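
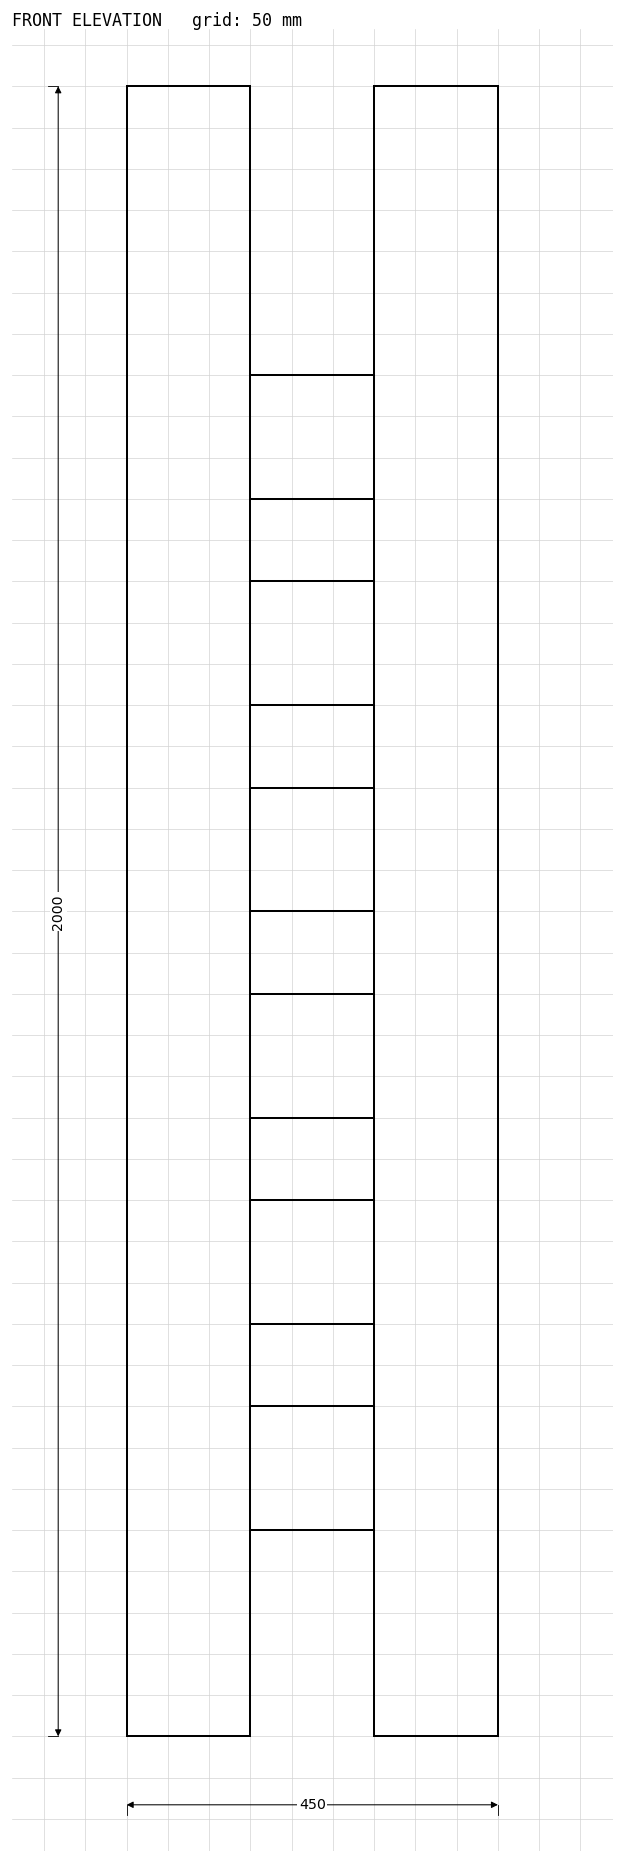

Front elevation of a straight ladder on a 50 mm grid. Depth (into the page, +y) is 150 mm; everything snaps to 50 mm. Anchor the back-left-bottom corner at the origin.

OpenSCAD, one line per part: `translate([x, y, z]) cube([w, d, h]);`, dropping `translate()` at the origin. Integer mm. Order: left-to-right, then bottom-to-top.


cube([150, 150, 2000]);
translate([150, 0, 250]) cube([150, 150, 150]);
translate([150, 0, 500]) cube([150, 150, 150]);
translate([150, 0, 750]) cube([150, 150, 150]);
translate([150, 0, 1000]) cube([150, 150, 150]);
translate([150, 0, 1250]) cube([150, 150, 150]);
translate([150, 0, 1500]) cube([150, 150, 150]);
translate([300, 0, 0]) cube([150, 150, 2000]);


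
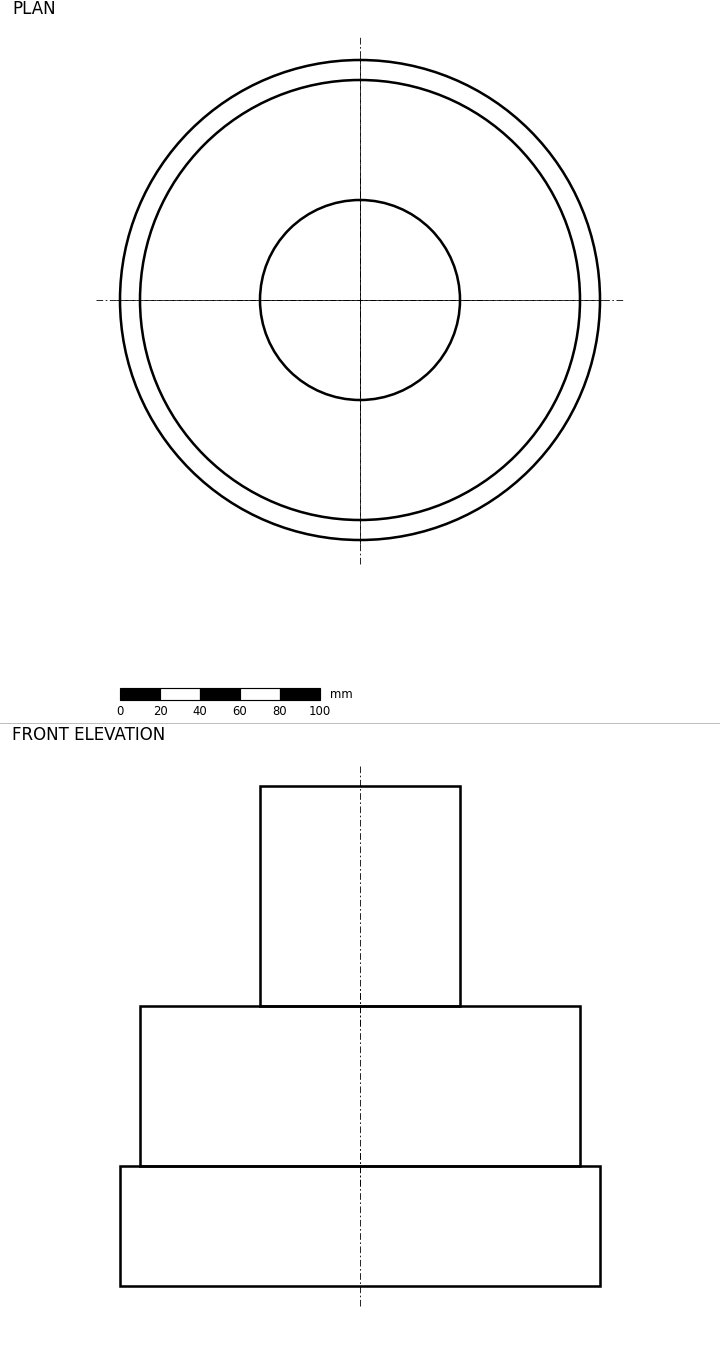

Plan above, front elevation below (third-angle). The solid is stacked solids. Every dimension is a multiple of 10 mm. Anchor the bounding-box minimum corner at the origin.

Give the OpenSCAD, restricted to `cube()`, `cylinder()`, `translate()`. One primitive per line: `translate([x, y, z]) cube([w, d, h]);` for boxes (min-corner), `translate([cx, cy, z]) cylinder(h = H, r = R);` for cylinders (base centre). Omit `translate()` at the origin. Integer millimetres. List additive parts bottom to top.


translate([120, 120, 0]) cylinder(h = 60, r = 120);
translate([120, 120, 60]) cylinder(h = 80, r = 110);
translate([120, 120, 140]) cylinder(h = 110, r = 50);


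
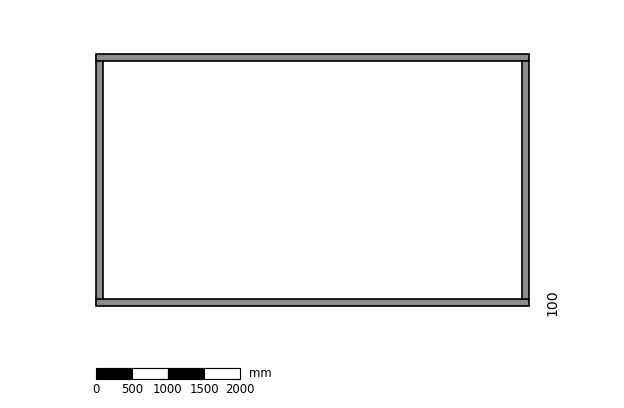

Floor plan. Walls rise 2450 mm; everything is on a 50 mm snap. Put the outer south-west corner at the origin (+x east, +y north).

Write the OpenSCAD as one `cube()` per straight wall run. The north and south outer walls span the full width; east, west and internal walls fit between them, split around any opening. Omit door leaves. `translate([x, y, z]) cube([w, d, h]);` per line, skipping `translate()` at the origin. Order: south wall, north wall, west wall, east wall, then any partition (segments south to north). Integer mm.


cube([6000, 100, 2450]);
translate([0, 3400, 0]) cube([6000, 100, 2450]);
translate([0, 100, 0]) cube([100, 3300, 2450]);
translate([5900, 100, 0]) cube([100, 3300, 2450]);


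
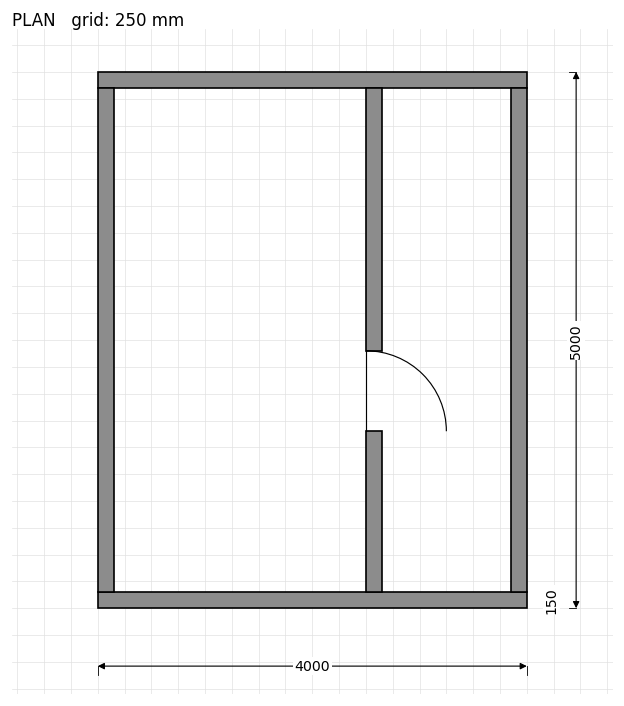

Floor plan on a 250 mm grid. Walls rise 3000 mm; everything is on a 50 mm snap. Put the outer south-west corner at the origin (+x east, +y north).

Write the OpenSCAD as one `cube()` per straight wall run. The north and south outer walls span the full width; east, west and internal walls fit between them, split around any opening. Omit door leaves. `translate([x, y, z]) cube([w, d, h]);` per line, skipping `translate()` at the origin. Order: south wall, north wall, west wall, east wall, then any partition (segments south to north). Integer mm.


cube([4000, 150, 3000]);
translate([0, 4850, 0]) cube([4000, 150, 3000]);
translate([0, 150, 0]) cube([150, 4700, 3000]);
translate([3850, 150, 0]) cube([150, 4700, 3000]);
translate([2500, 150, 0]) cube([150, 1500, 3000]);
translate([2500, 2400, 0]) cube([150, 2450, 3000]);


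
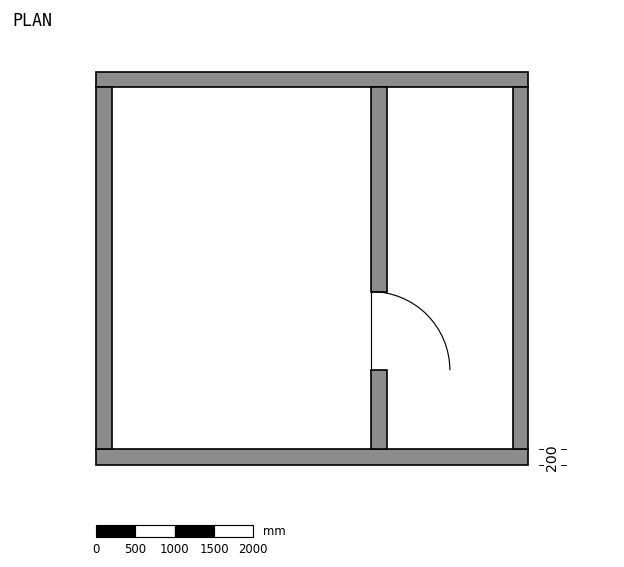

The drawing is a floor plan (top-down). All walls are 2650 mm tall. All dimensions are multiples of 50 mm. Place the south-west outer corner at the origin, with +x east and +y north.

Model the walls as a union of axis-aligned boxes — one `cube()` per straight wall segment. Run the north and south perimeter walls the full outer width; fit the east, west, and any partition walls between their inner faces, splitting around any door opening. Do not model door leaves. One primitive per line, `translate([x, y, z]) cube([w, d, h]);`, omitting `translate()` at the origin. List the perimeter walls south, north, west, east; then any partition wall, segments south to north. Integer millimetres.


cube([5500, 200, 2650]);
translate([0, 4800, 0]) cube([5500, 200, 2650]);
translate([0, 200, 0]) cube([200, 4600, 2650]);
translate([5300, 200, 0]) cube([200, 4600, 2650]);
translate([3500, 200, 0]) cube([200, 1000, 2650]);
translate([3500, 2200, 0]) cube([200, 2600, 2650]);


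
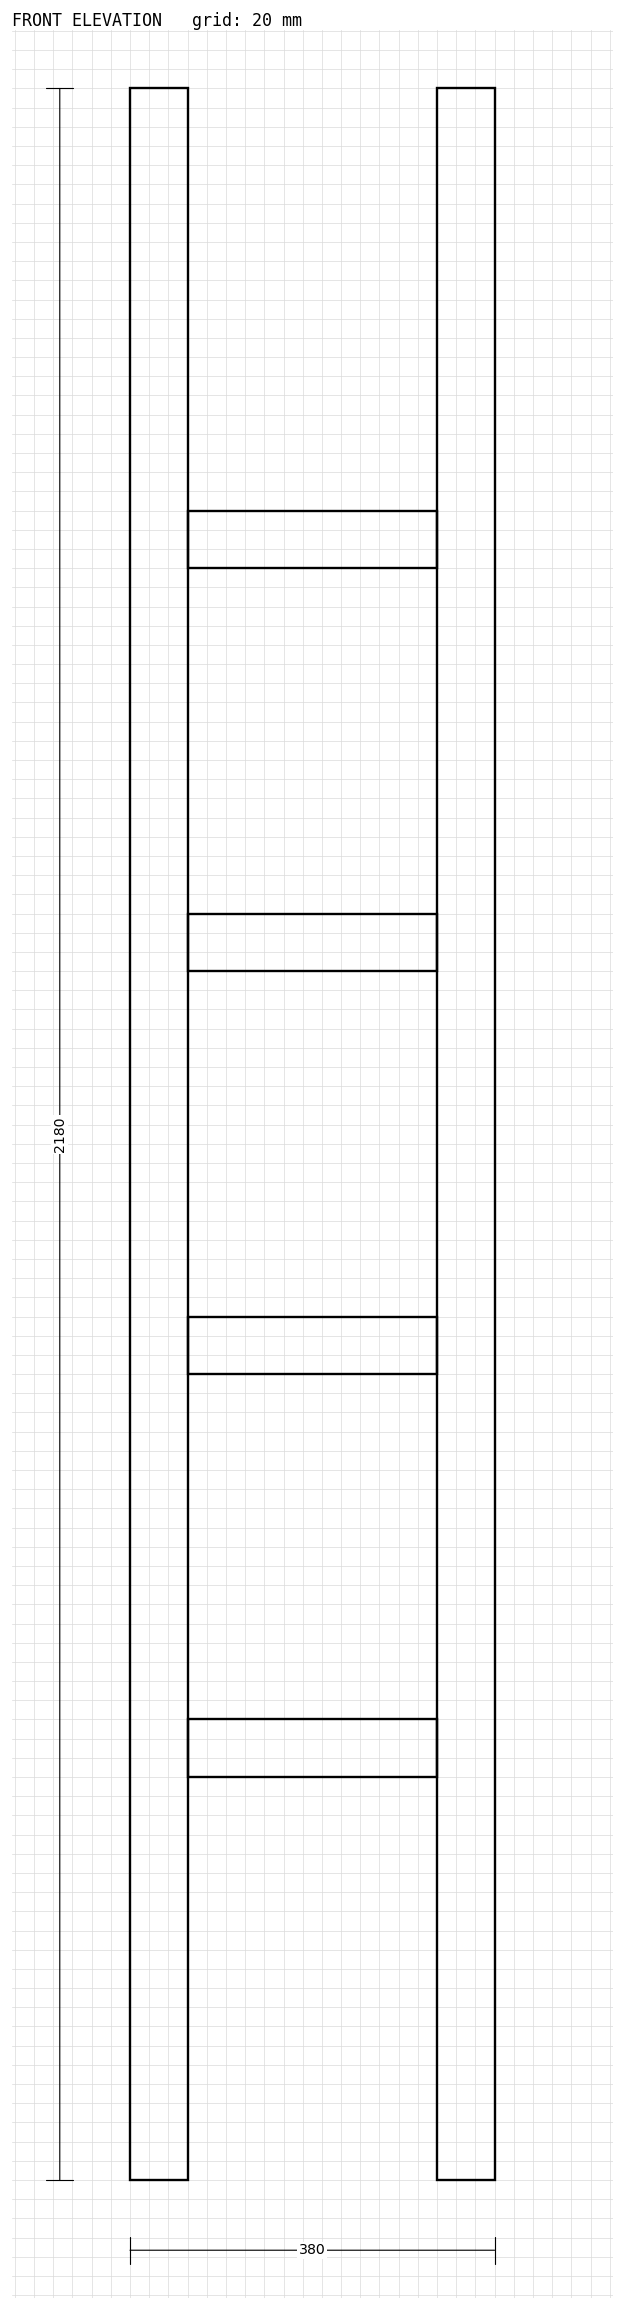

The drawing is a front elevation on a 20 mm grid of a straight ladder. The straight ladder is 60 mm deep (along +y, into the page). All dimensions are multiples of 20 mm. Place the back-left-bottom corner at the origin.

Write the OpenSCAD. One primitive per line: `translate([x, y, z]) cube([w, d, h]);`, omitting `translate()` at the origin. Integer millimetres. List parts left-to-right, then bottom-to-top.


cube([60, 60, 2180]);
translate([60, 0, 420]) cube([260, 60, 60]);
translate([60, 0, 840]) cube([260, 60, 60]);
translate([60, 0, 1260]) cube([260, 60, 60]);
translate([60, 0, 1680]) cube([260, 60, 60]);
translate([320, 0, 0]) cube([60, 60, 2180]);


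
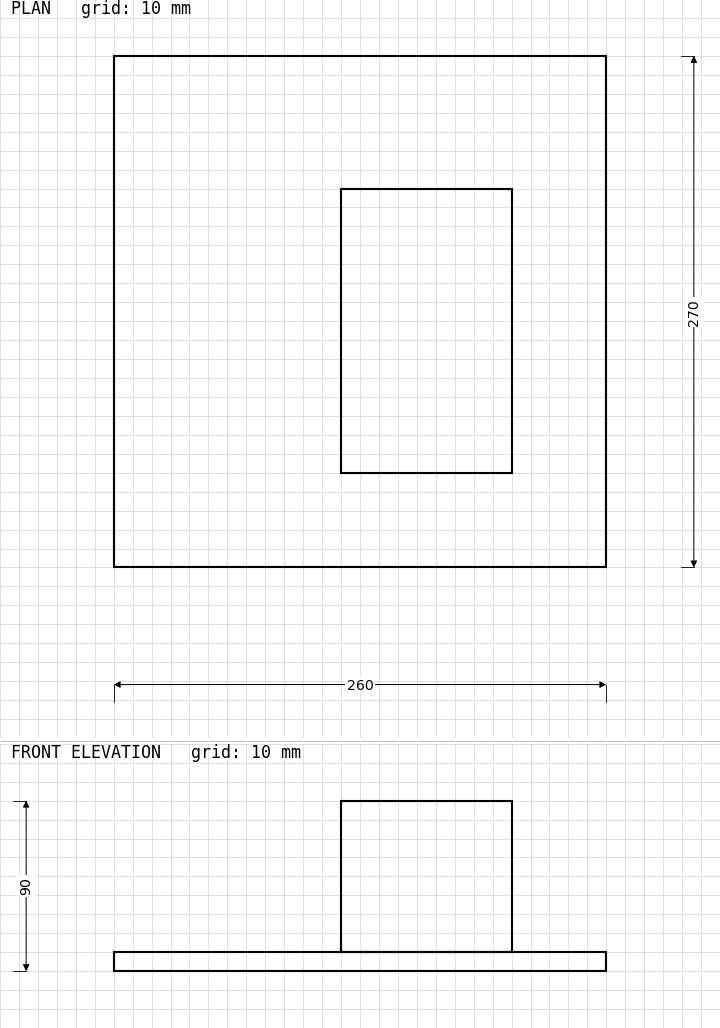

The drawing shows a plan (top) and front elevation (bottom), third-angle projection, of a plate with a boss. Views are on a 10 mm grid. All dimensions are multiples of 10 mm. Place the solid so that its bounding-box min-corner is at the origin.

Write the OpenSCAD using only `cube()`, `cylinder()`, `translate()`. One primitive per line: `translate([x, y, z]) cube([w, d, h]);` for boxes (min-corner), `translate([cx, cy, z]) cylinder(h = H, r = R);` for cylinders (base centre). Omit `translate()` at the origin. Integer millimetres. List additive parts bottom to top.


cube([260, 270, 10]);
translate([120, 50, 10]) cube([90, 150, 80]);


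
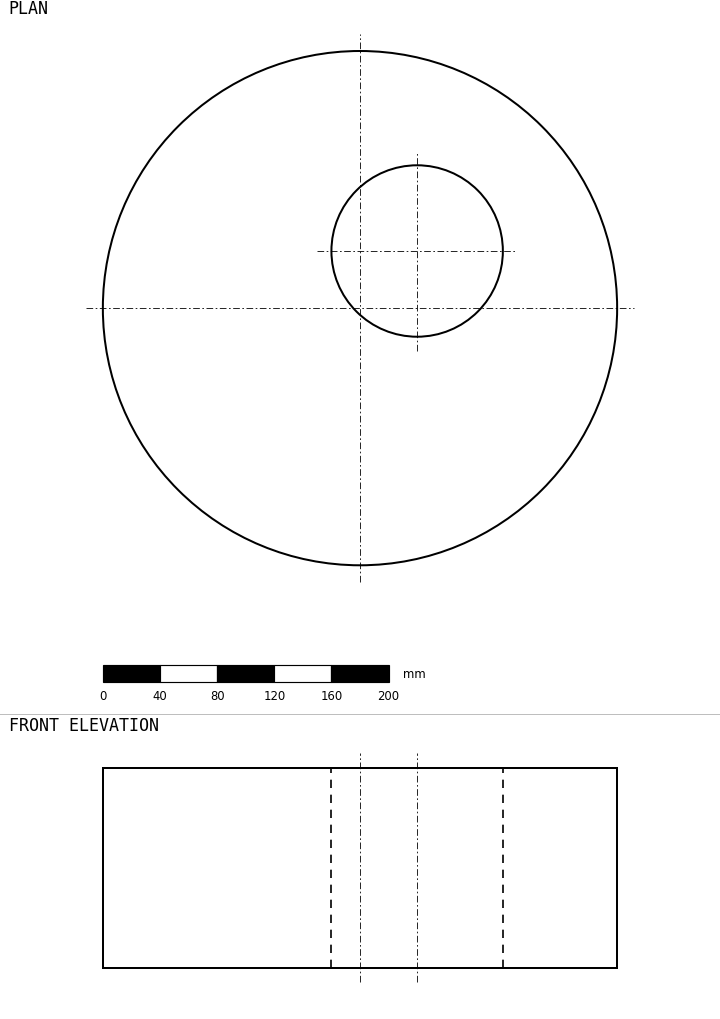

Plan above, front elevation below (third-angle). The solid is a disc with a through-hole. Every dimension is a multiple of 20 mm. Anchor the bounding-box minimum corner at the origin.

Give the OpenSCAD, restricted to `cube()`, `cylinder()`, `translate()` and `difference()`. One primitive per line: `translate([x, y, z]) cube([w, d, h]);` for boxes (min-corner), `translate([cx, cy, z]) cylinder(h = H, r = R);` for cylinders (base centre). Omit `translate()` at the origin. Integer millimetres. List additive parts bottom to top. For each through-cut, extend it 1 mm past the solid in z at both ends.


difference() {
  translate([180, 180, 0]) cylinder(h = 140, r = 180);
  translate([220, 220, -1]) cylinder(h = 142, r = 60);
}


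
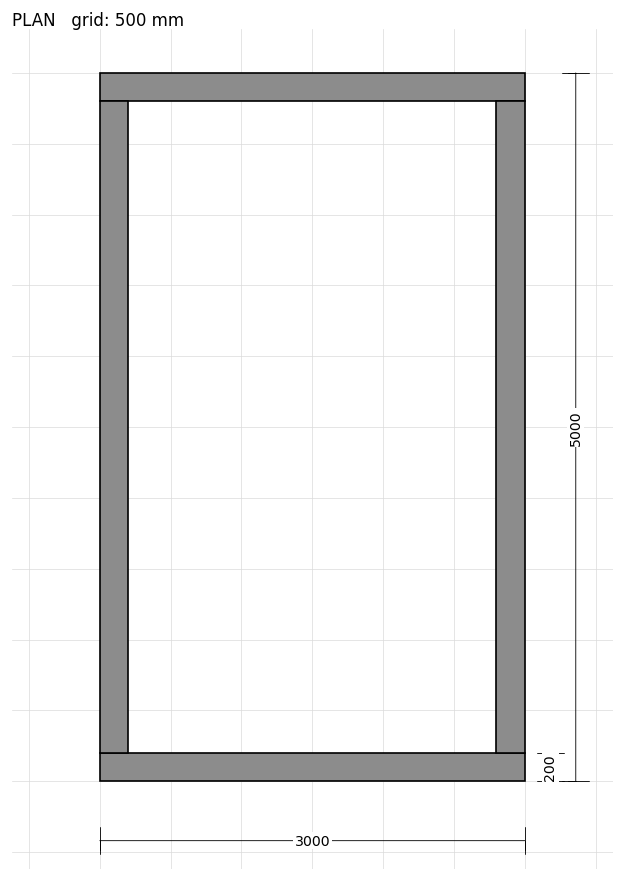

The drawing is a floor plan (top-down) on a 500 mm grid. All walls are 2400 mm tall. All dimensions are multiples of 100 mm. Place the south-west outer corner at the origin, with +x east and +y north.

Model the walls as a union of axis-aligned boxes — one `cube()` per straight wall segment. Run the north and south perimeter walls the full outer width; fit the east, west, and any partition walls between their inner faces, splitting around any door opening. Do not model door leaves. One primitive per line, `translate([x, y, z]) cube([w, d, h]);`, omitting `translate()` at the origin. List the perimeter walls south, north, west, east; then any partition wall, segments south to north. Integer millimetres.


cube([3000, 200, 2400]);
translate([0, 4800, 0]) cube([3000, 200, 2400]);
translate([0, 200, 0]) cube([200, 4600, 2400]);
translate([2800, 200, 0]) cube([200, 4600, 2400]);


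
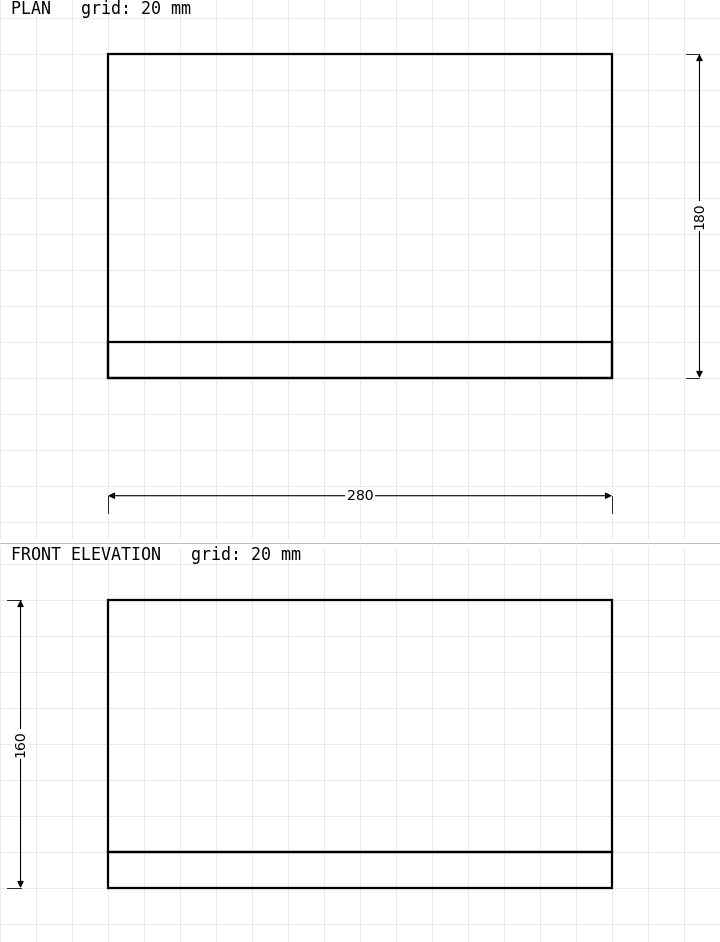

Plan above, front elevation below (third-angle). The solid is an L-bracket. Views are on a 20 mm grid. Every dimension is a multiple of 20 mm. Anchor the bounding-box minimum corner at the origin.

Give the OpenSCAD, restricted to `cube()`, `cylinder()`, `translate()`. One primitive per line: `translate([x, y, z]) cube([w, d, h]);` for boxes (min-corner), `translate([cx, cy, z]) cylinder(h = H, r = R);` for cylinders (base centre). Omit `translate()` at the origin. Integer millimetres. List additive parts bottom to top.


cube([280, 180, 20]);
translate([0, 0, 20]) cube([280, 20, 140]);


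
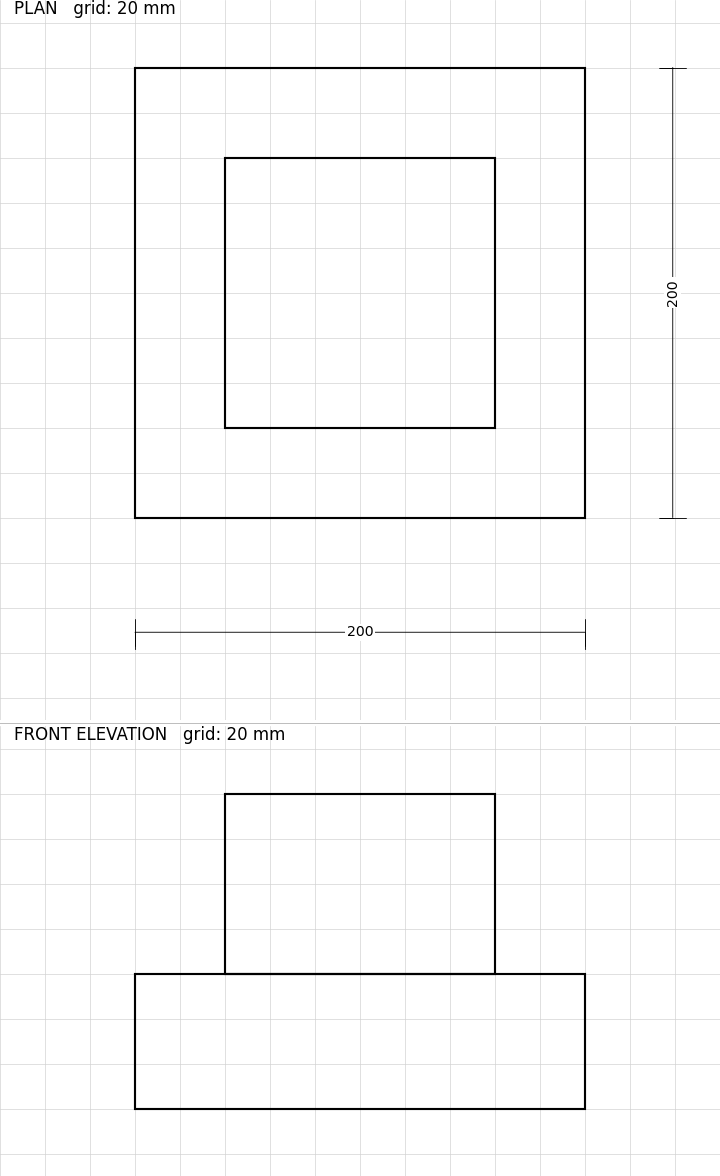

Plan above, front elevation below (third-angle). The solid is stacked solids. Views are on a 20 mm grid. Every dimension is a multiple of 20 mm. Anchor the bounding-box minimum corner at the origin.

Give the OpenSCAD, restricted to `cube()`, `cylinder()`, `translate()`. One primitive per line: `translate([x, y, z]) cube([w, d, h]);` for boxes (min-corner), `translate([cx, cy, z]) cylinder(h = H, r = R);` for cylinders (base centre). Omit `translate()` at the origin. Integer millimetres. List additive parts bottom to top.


cube([200, 200, 60]);
translate([40, 40, 60]) cube([120, 120, 80]);


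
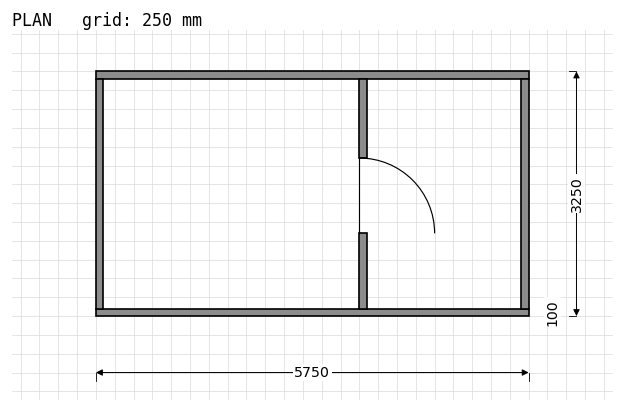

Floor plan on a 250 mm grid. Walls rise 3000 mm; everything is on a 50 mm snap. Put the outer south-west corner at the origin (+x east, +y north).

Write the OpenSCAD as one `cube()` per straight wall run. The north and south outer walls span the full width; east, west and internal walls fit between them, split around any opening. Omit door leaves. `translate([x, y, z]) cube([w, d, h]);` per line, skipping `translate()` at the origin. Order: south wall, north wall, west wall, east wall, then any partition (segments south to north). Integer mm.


cube([5750, 100, 3000]);
translate([0, 3150, 0]) cube([5750, 100, 3000]);
translate([0, 100, 0]) cube([100, 3050, 3000]);
translate([5650, 100, 0]) cube([100, 3050, 3000]);
translate([3500, 100, 0]) cube([100, 1000, 3000]);
translate([3500, 2100, 0]) cube([100, 1050, 3000]);


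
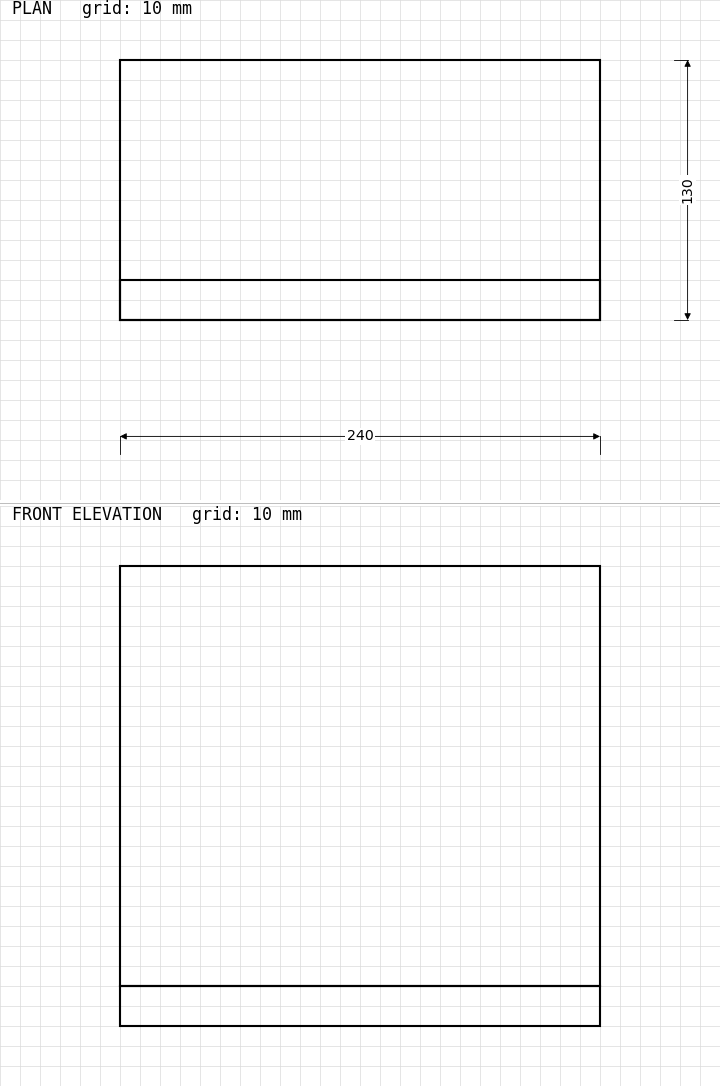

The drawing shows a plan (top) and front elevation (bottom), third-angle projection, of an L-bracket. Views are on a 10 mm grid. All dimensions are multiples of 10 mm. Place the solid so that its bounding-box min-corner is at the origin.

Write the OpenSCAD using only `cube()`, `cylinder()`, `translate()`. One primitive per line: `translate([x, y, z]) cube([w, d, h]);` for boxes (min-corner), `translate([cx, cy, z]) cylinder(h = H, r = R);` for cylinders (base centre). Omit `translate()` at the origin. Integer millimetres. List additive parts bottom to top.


cube([240, 130, 20]);
translate([0, 0, 20]) cube([240, 20, 210]);


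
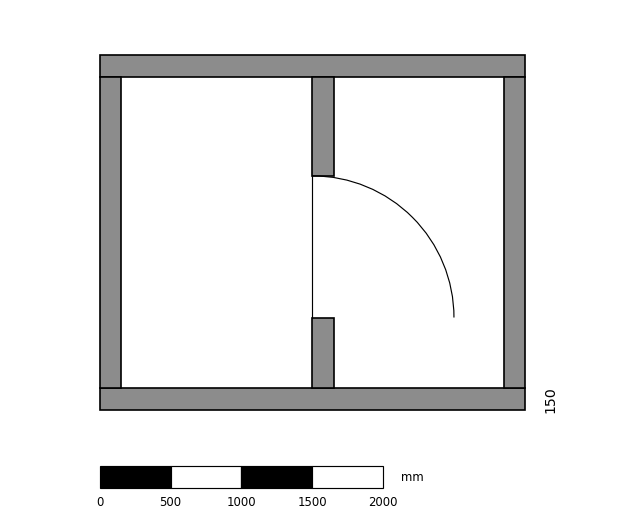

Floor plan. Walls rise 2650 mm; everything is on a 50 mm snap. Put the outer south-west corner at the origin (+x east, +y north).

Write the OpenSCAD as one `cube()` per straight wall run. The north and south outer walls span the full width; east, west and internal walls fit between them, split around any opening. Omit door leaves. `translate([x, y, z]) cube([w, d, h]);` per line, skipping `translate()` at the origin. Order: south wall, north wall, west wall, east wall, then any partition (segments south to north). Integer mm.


cube([3000, 150, 2650]);
translate([0, 2350, 0]) cube([3000, 150, 2650]);
translate([0, 150, 0]) cube([150, 2200, 2650]);
translate([2850, 150, 0]) cube([150, 2200, 2650]);
translate([1500, 150, 0]) cube([150, 500, 2650]);
translate([1500, 1650, 0]) cube([150, 700, 2650]);


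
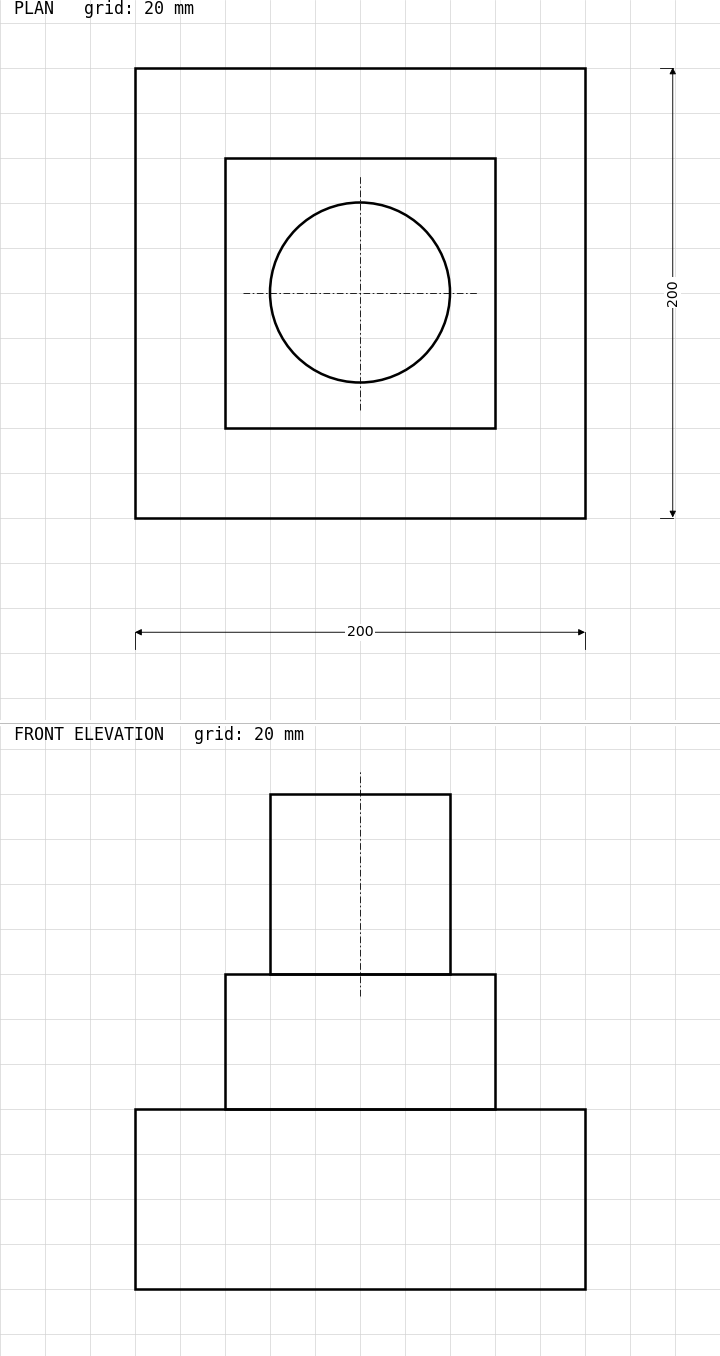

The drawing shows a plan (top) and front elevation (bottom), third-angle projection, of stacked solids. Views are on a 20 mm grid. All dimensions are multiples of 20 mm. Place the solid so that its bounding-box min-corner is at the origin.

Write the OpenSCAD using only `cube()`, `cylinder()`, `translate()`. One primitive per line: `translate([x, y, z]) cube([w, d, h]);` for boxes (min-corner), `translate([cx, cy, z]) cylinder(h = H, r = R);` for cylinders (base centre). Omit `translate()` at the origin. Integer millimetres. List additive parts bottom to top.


cube([200, 200, 80]);
translate([40, 40, 80]) cube([120, 120, 60]);
translate([100, 100, 140]) cylinder(h = 80, r = 40);


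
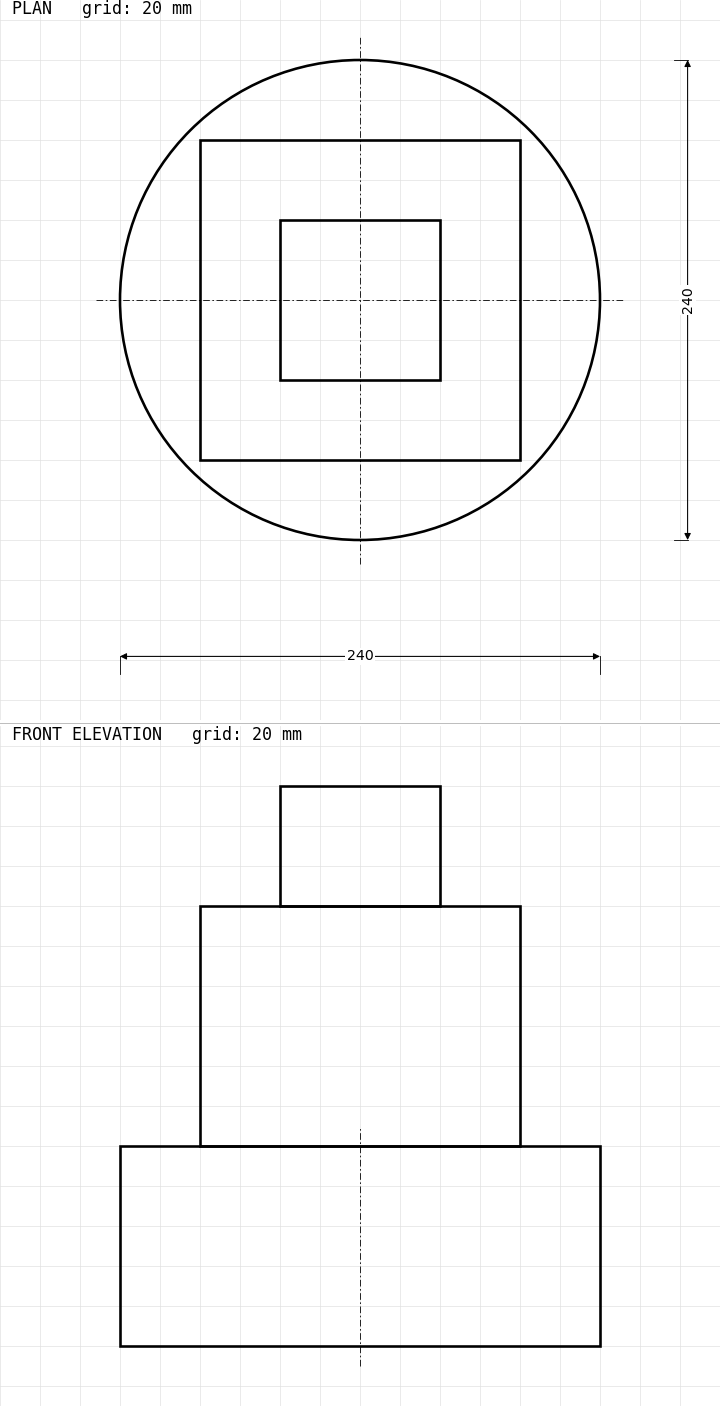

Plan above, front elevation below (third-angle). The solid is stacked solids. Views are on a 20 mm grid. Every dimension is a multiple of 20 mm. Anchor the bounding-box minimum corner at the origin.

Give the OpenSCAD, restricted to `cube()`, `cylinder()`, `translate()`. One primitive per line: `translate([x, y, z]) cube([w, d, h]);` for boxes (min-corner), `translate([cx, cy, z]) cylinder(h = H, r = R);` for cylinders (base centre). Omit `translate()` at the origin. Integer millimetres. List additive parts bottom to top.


translate([120, 120, 0]) cylinder(h = 100, r = 120);
translate([40, 40, 100]) cube([160, 160, 120]);
translate([80, 80, 220]) cube([80, 80, 60]);


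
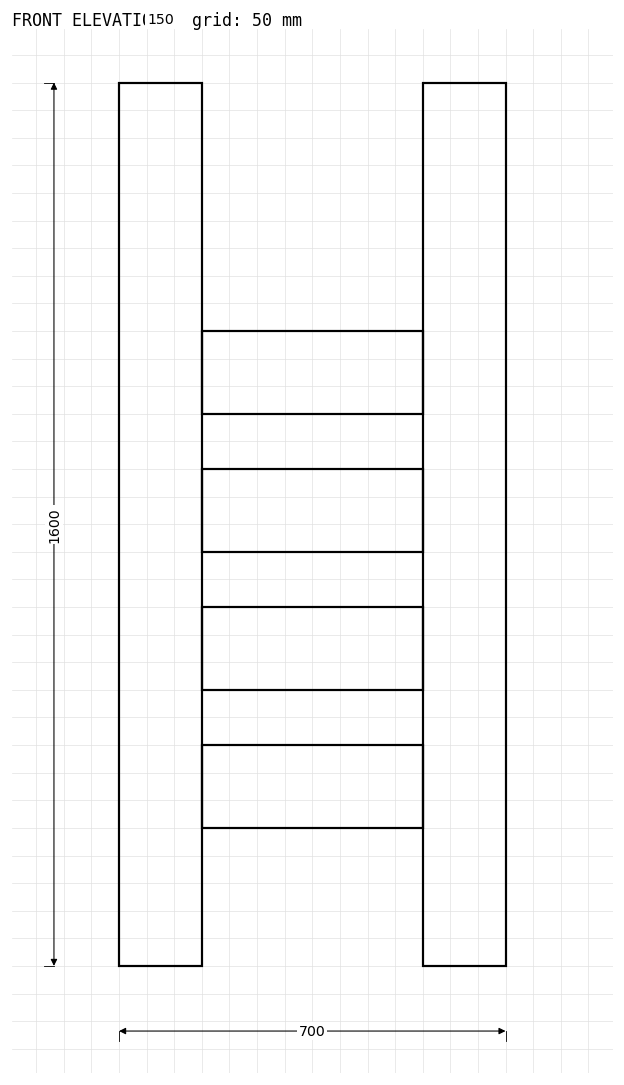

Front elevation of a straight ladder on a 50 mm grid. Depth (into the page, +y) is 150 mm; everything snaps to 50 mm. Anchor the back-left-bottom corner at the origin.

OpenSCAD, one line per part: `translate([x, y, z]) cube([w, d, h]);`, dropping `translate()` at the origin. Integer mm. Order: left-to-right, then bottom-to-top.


cube([150, 150, 1600]);
translate([150, 0, 250]) cube([400, 150, 150]);
translate([150, 0, 500]) cube([400, 150, 150]);
translate([150, 0, 750]) cube([400, 150, 150]);
translate([150, 0, 1000]) cube([400, 150, 150]);
translate([550, 0, 0]) cube([150, 150, 1600]);


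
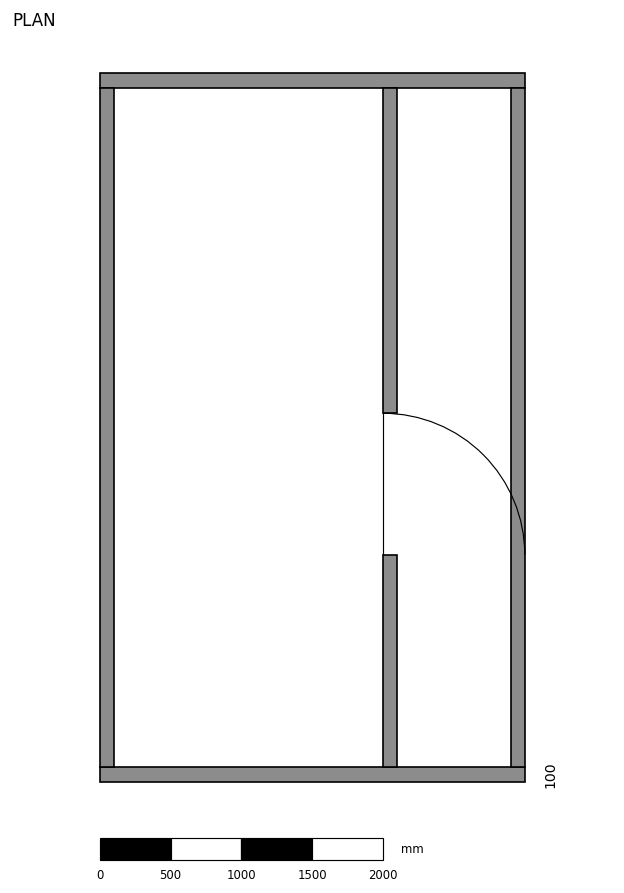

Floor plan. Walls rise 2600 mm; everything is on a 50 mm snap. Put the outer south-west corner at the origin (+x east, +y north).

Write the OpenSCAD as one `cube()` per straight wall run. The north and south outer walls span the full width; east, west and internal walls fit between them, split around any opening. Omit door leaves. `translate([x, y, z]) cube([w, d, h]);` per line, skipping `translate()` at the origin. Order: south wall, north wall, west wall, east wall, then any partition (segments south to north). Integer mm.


cube([3000, 100, 2600]);
translate([0, 4900, 0]) cube([3000, 100, 2600]);
translate([0, 100, 0]) cube([100, 4800, 2600]);
translate([2900, 100, 0]) cube([100, 4800, 2600]);
translate([2000, 100, 0]) cube([100, 1500, 2600]);
translate([2000, 2600, 0]) cube([100, 2300, 2600]);


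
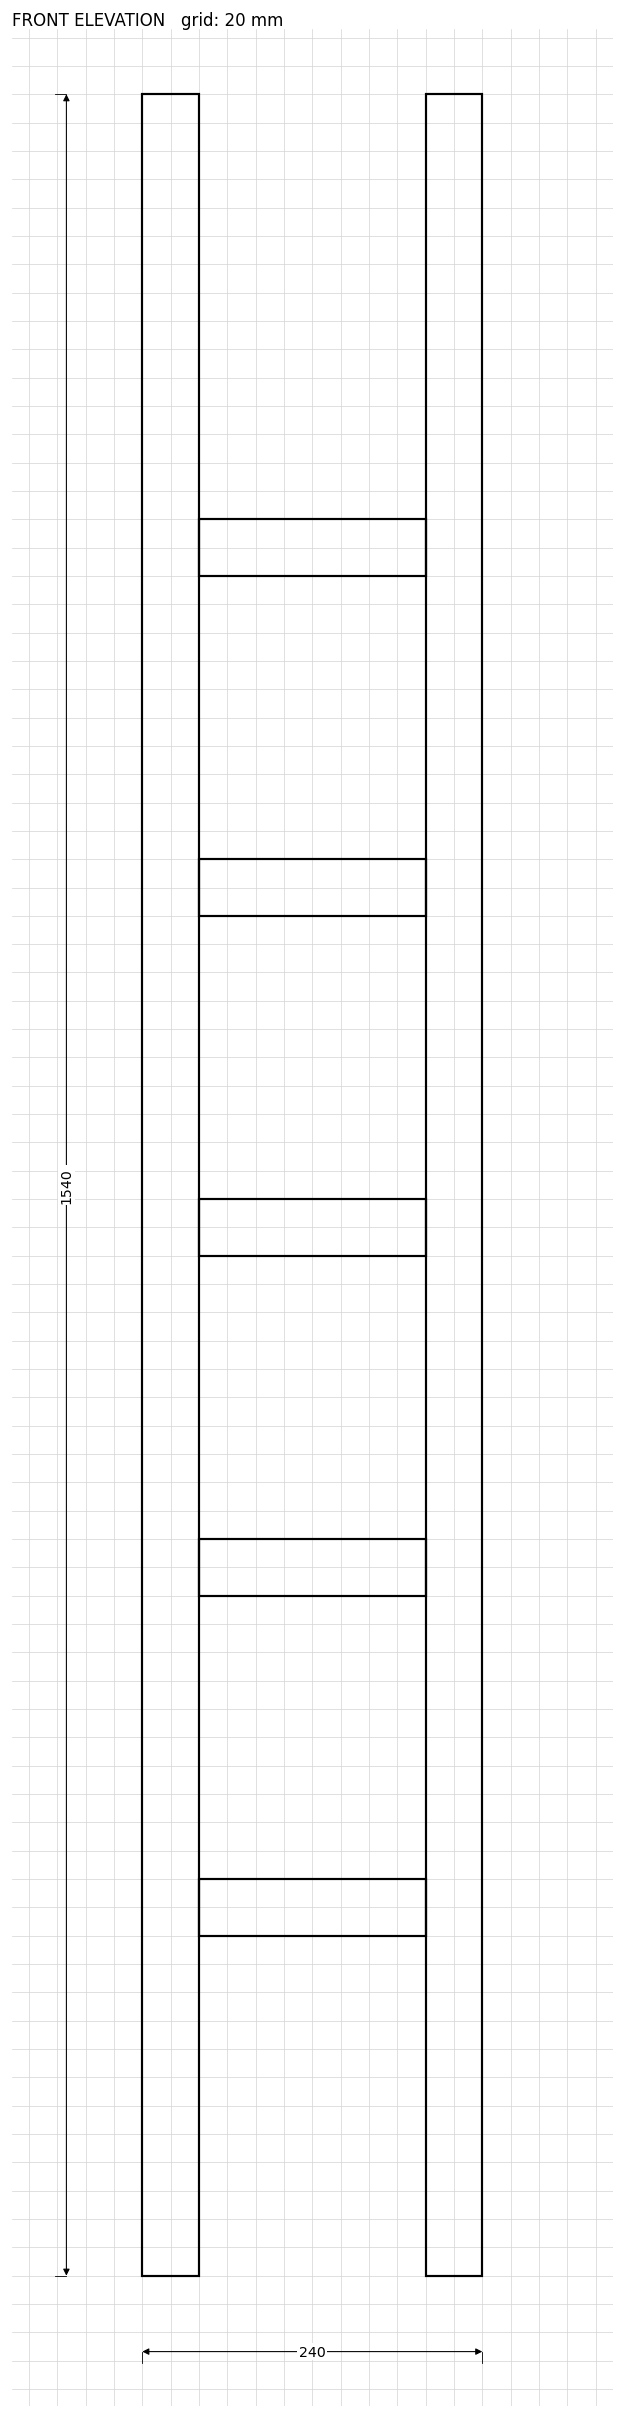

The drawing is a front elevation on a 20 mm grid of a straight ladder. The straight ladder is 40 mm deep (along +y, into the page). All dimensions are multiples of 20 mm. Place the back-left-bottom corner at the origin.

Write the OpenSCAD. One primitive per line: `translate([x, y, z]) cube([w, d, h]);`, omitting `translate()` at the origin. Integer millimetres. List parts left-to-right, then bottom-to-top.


cube([40, 40, 1540]);
translate([40, 0, 240]) cube([160, 40, 40]);
translate([40, 0, 480]) cube([160, 40, 40]);
translate([40, 0, 720]) cube([160, 40, 40]);
translate([40, 0, 960]) cube([160, 40, 40]);
translate([40, 0, 1200]) cube([160, 40, 40]);
translate([200, 0, 0]) cube([40, 40, 1540]);


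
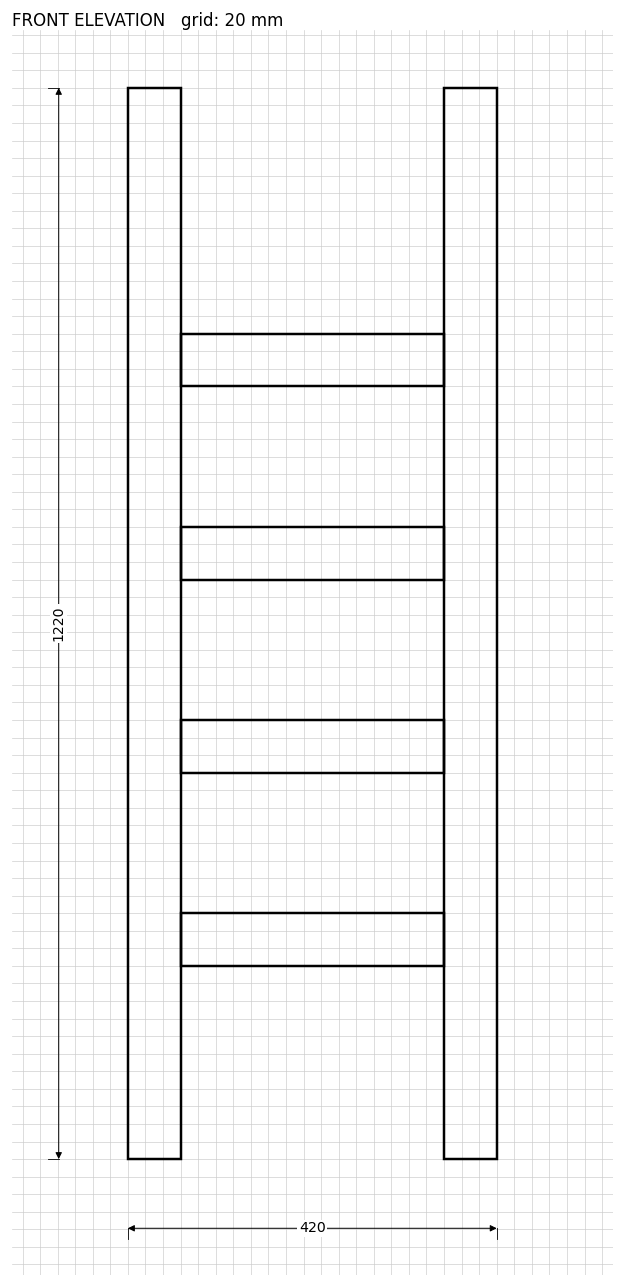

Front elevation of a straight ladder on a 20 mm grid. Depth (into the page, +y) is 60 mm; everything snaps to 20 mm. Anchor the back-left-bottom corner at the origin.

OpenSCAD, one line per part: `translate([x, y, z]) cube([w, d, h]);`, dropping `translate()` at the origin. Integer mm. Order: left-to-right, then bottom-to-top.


cube([60, 60, 1220]);
translate([60, 0, 220]) cube([300, 60, 60]);
translate([60, 0, 440]) cube([300, 60, 60]);
translate([60, 0, 660]) cube([300, 60, 60]);
translate([60, 0, 880]) cube([300, 60, 60]);
translate([360, 0, 0]) cube([60, 60, 1220]);


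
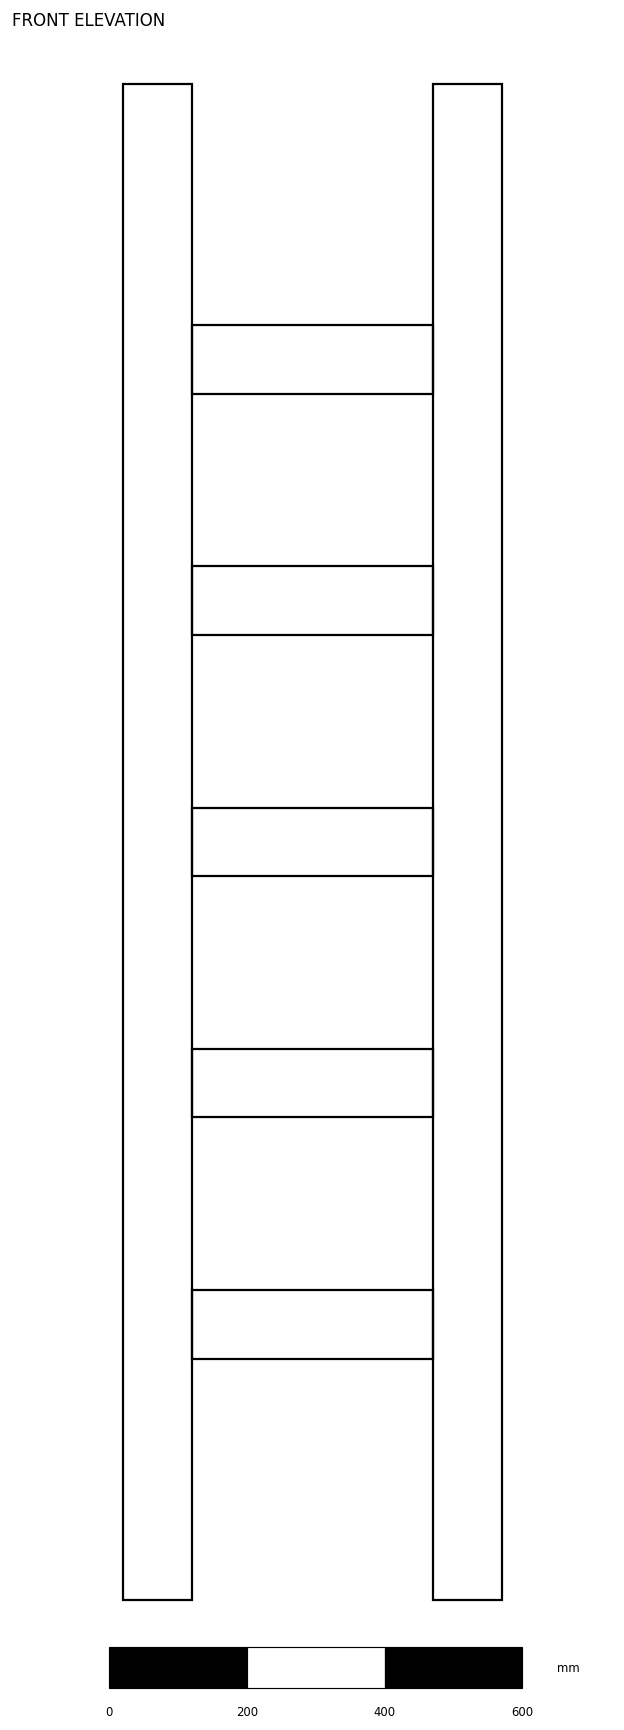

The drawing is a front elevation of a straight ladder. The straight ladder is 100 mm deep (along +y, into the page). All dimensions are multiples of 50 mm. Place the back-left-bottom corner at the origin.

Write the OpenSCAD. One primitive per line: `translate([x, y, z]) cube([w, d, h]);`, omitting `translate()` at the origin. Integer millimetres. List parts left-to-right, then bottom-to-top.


cube([100, 100, 2200]);
translate([100, 0, 350]) cube([350, 100, 100]);
translate([100, 0, 700]) cube([350, 100, 100]);
translate([100, 0, 1050]) cube([350, 100, 100]);
translate([100, 0, 1400]) cube([350, 100, 100]);
translate([100, 0, 1750]) cube([350, 100, 100]);
translate([450, 0, 0]) cube([100, 100, 2200]);


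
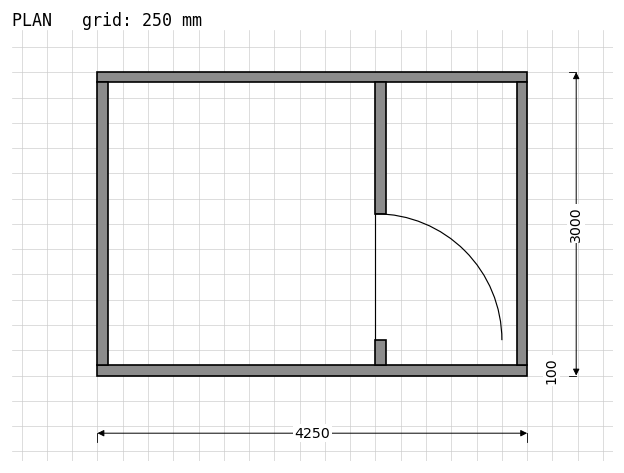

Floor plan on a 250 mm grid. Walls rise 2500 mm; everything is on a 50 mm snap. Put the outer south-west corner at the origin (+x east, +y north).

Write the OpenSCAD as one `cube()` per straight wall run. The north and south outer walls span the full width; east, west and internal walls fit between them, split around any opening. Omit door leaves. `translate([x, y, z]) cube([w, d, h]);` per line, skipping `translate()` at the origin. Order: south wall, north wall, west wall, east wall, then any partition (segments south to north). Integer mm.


cube([4250, 100, 2500]);
translate([0, 2900, 0]) cube([4250, 100, 2500]);
translate([0, 100, 0]) cube([100, 2800, 2500]);
translate([4150, 100, 0]) cube([100, 2800, 2500]);
translate([2750, 100, 0]) cube([100, 250, 2500]);
translate([2750, 1600, 0]) cube([100, 1300, 2500]);


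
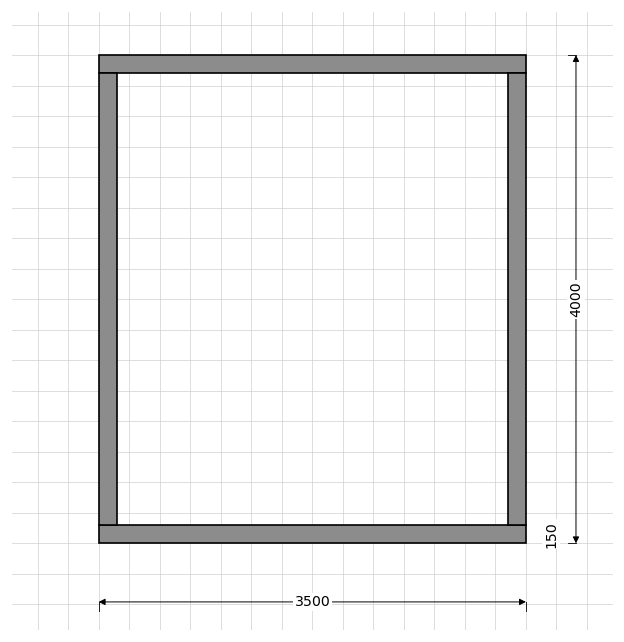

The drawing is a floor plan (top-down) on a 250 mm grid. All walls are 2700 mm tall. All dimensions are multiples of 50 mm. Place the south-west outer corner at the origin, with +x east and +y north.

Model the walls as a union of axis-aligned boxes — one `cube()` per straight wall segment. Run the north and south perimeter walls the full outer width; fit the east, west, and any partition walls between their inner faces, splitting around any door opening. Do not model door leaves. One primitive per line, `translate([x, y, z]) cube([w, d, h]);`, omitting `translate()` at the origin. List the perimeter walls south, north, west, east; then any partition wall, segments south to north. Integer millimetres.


cube([3500, 150, 2700]);
translate([0, 3850, 0]) cube([3500, 150, 2700]);
translate([0, 150, 0]) cube([150, 3700, 2700]);
translate([3350, 150, 0]) cube([150, 3700, 2700]);


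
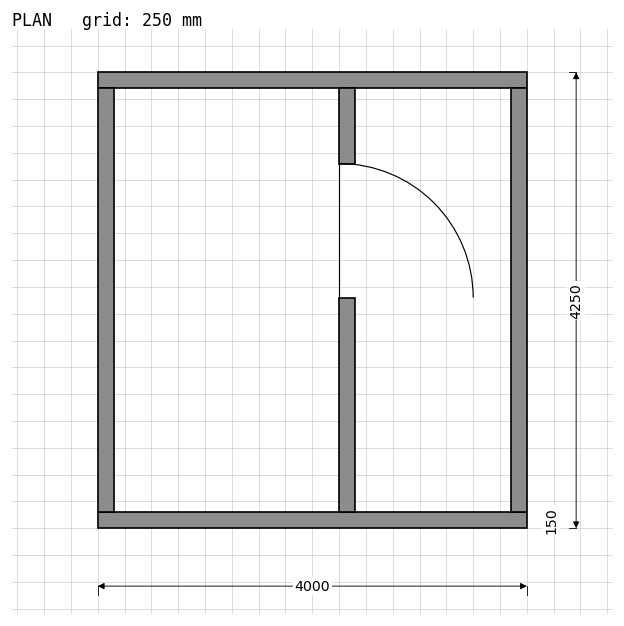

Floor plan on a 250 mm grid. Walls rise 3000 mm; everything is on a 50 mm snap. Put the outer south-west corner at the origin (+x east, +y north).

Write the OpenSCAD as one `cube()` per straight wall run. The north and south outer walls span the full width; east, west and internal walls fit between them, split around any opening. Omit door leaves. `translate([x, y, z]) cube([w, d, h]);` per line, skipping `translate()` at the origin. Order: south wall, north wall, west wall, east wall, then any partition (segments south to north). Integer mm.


cube([4000, 150, 3000]);
translate([0, 4100, 0]) cube([4000, 150, 3000]);
translate([0, 150, 0]) cube([150, 3950, 3000]);
translate([3850, 150, 0]) cube([150, 3950, 3000]);
translate([2250, 150, 0]) cube([150, 2000, 3000]);
translate([2250, 3400, 0]) cube([150, 700, 3000]);


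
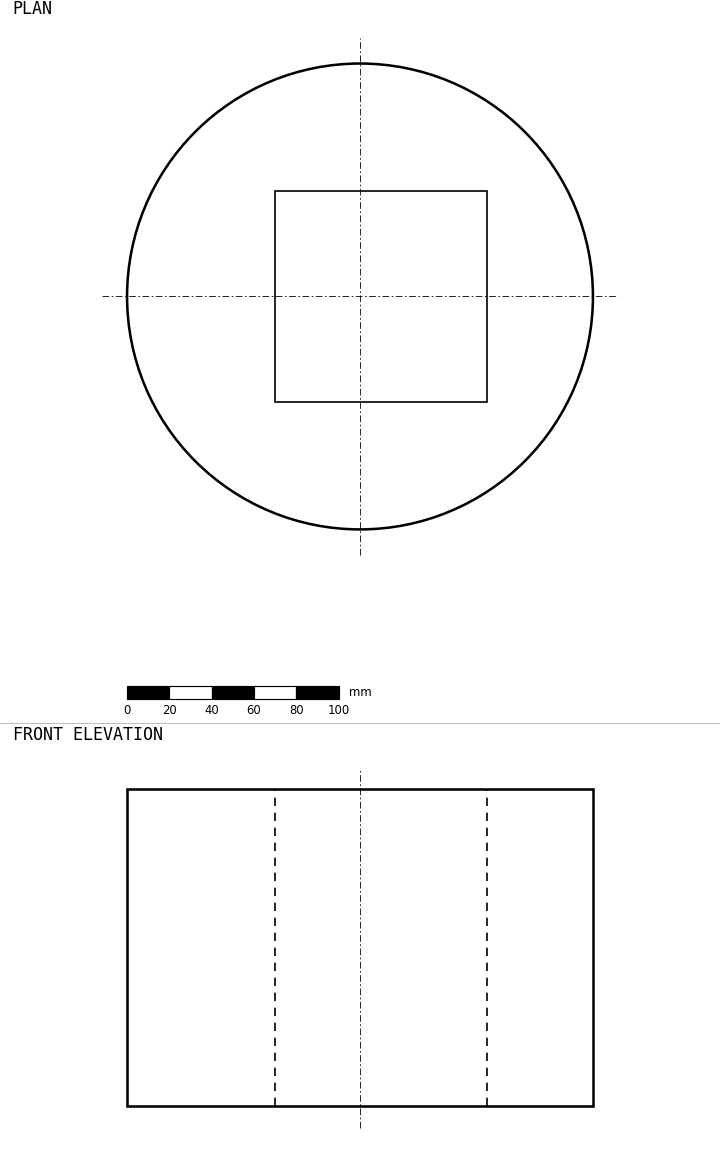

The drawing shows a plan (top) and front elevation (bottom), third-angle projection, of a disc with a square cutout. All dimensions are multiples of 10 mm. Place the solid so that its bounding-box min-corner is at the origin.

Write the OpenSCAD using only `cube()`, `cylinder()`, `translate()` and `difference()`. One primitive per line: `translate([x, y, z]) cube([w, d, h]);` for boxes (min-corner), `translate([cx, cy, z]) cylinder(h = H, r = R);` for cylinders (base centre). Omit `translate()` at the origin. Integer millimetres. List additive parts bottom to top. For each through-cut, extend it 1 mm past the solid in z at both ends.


difference() {
  translate([110, 110, 0]) cylinder(h = 150, r = 110);
  translate([70, 60, -1]) cube([100, 100, 152]);
}


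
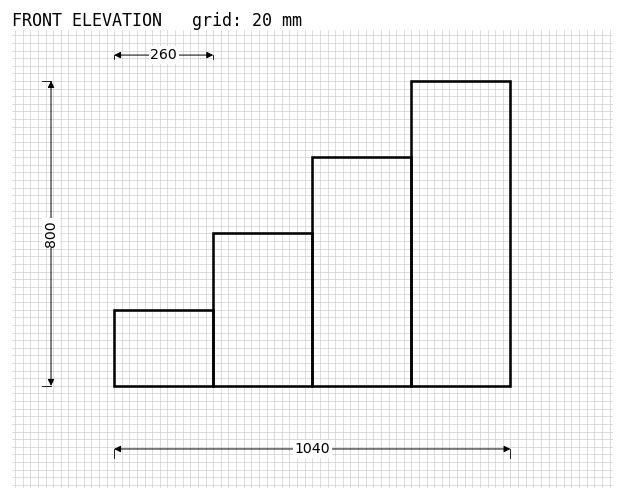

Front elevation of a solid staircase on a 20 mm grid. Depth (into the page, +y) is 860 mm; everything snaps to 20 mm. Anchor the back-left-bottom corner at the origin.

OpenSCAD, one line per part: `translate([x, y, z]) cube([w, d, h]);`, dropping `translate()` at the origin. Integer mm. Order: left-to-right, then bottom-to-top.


cube([260, 860, 200]);
translate([260, 0, 0]) cube([260, 860, 400]);
translate([520, 0, 0]) cube([260, 860, 600]);
translate([780, 0, 0]) cube([260, 860, 800]);


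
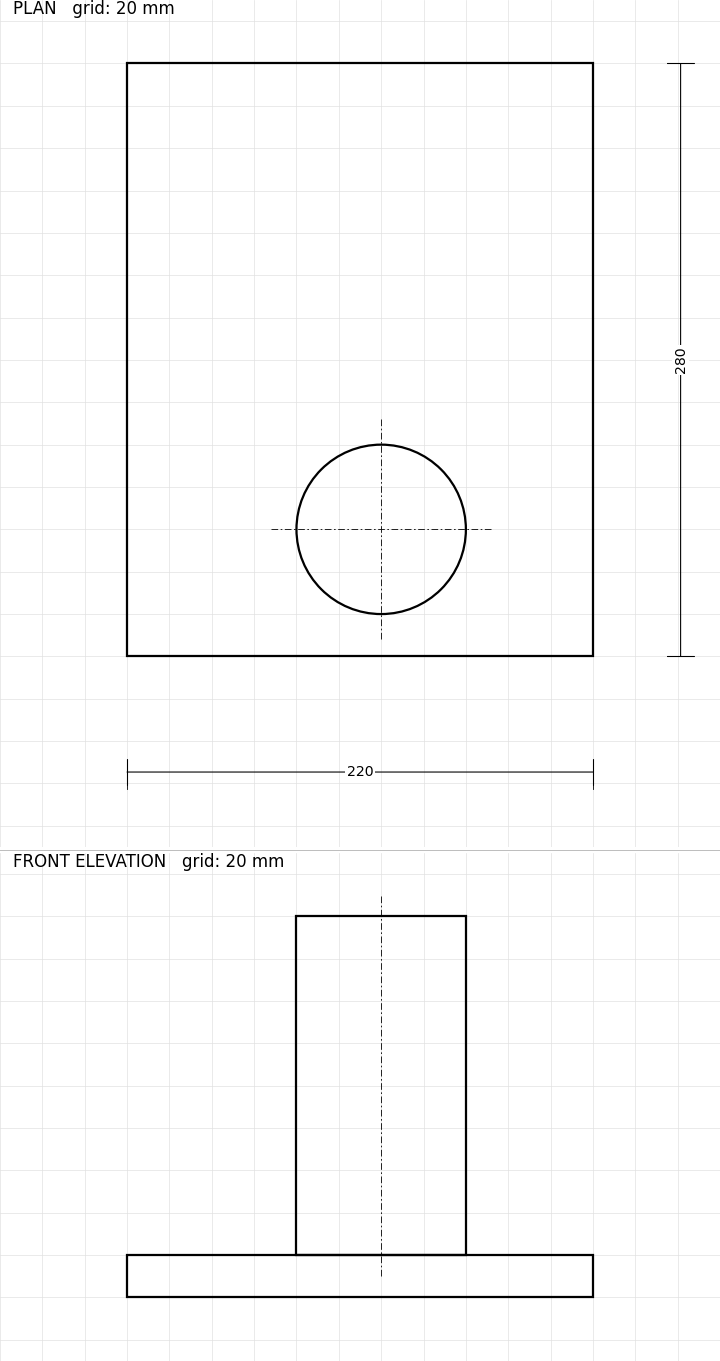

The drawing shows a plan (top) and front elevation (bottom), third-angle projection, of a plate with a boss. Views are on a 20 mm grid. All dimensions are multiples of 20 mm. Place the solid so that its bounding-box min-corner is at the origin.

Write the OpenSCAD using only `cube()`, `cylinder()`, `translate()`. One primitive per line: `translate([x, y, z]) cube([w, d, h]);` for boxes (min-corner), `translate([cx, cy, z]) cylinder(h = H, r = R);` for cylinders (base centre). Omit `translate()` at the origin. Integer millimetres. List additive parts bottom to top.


cube([220, 280, 20]);
translate([120, 60, 20]) cylinder(h = 160, r = 40);


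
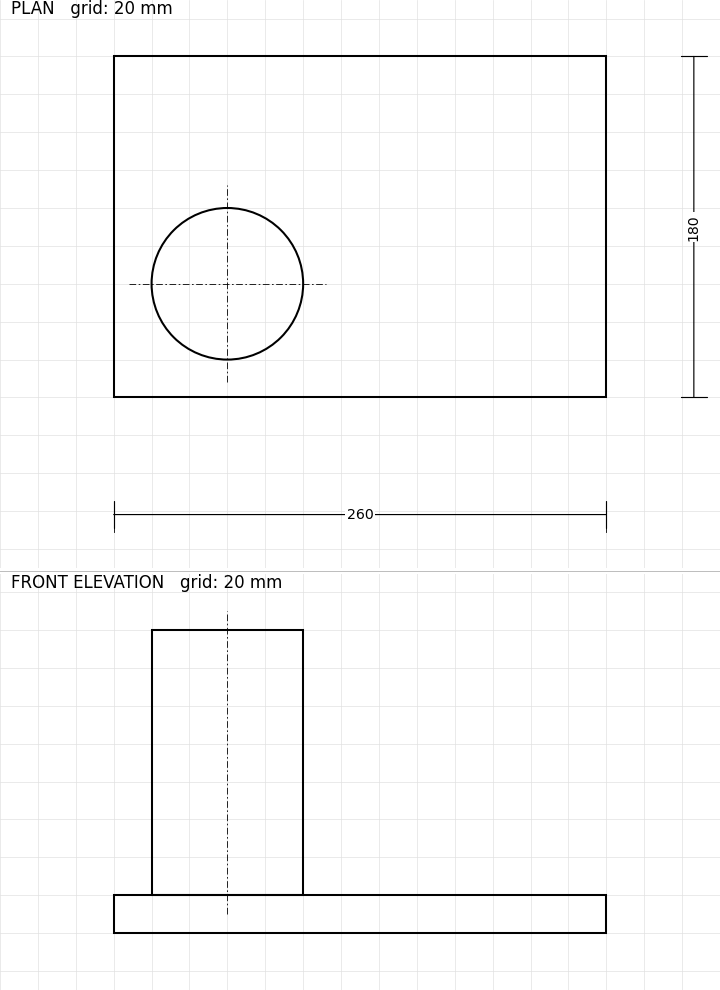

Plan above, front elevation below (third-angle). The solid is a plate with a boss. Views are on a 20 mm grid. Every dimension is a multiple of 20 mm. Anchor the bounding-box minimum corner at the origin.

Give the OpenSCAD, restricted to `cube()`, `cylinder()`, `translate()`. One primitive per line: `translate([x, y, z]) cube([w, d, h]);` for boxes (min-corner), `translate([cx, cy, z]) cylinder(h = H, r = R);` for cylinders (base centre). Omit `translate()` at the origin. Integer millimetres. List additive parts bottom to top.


cube([260, 180, 20]);
translate([60, 60, 20]) cylinder(h = 140, r = 40);


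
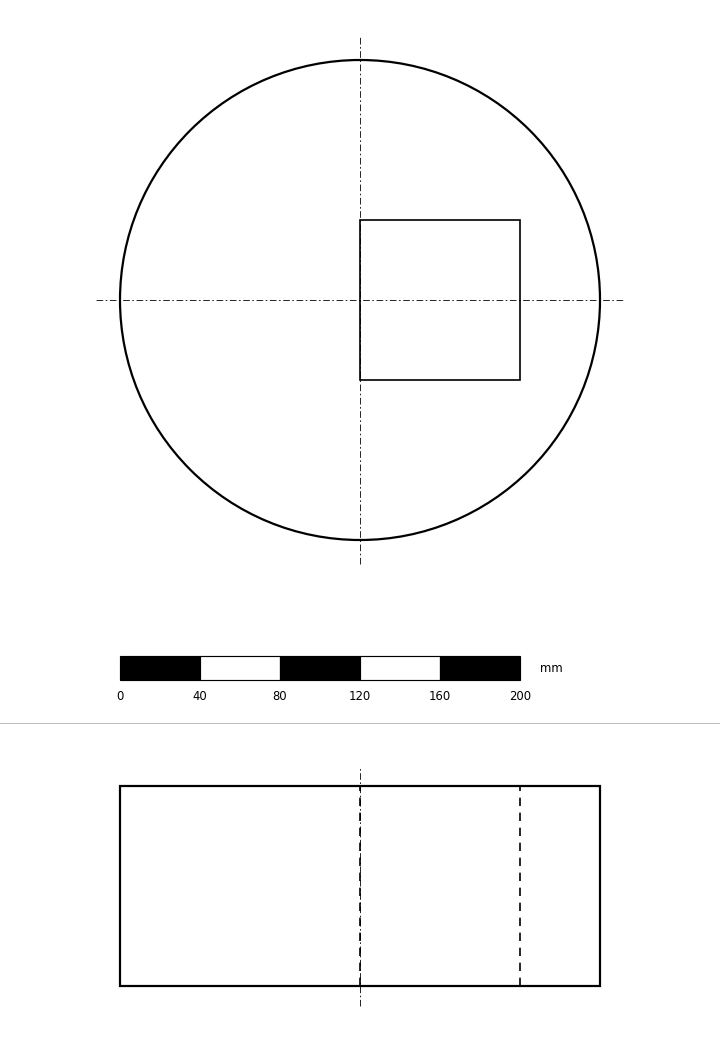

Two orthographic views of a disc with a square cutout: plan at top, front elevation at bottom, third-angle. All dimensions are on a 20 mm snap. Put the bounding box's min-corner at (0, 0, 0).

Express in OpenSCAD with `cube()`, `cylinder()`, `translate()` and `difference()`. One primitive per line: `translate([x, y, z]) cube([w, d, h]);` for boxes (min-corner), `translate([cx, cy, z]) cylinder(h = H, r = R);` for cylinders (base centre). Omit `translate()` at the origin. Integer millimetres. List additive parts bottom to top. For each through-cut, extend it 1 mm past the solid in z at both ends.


difference() {
  translate([120, 120, 0]) cylinder(h = 100, r = 120);
  translate([120, 80, -1]) cube([80, 80, 102]);
}


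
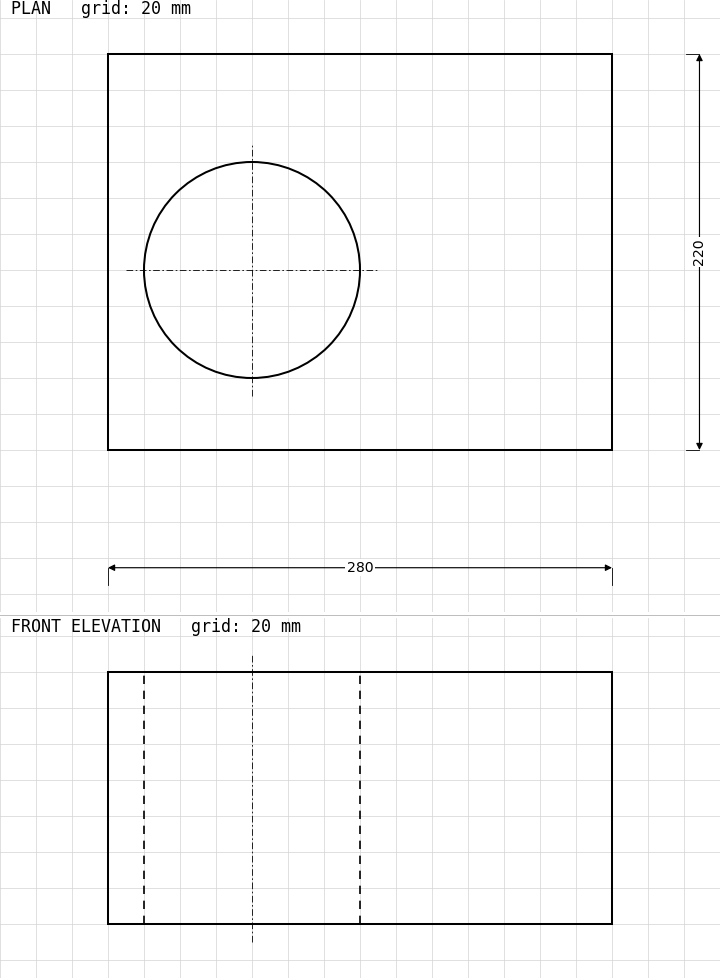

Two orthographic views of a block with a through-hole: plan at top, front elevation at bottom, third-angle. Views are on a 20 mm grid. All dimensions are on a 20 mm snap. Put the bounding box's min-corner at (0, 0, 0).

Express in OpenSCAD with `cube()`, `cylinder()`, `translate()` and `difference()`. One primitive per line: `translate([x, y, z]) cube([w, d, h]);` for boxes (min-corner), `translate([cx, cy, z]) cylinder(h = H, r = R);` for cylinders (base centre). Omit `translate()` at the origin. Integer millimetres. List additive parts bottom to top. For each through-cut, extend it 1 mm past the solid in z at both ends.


difference() {
  cube([280, 220, 140]);
  translate([80, 100, -1]) cylinder(h = 142, r = 60);
}


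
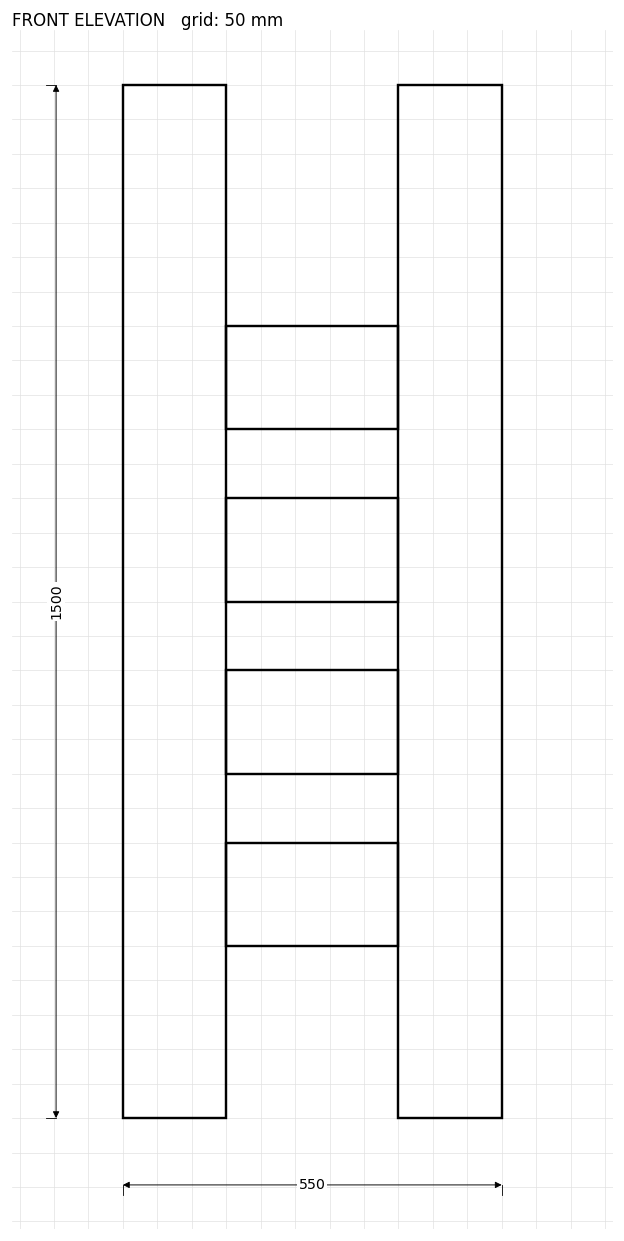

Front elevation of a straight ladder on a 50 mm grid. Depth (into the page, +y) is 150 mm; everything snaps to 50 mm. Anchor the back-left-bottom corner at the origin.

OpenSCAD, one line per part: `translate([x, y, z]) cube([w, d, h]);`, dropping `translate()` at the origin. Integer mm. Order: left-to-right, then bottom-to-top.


cube([150, 150, 1500]);
translate([150, 0, 250]) cube([250, 150, 150]);
translate([150, 0, 500]) cube([250, 150, 150]);
translate([150, 0, 750]) cube([250, 150, 150]);
translate([150, 0, 1000]) cube([250, 150, 150]);
translate([400, 0, 0]) cube([150, 150, 1500]);


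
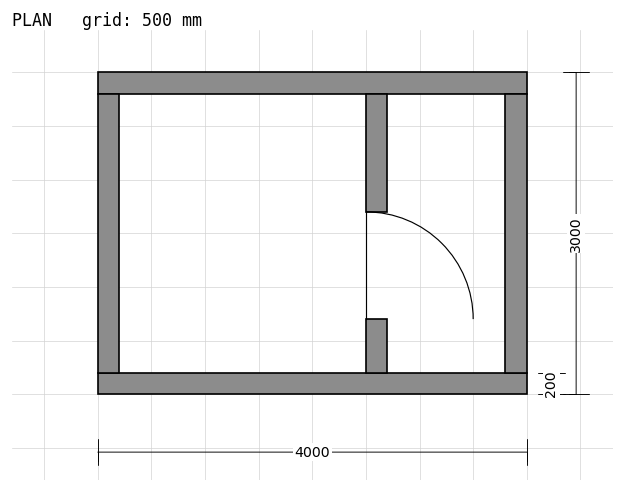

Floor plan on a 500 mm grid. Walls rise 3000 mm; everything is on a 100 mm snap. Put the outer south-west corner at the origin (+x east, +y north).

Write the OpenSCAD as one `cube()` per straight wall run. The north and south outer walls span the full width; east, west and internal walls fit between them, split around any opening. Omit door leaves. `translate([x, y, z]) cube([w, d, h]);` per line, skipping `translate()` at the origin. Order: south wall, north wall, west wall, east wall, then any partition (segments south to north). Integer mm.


cube([4000, 200, 3000]);
translate([0, 2800, 0]) cube([4000, 200, 3000]);
translate([0, 200, 0]) cube([200, 2600, 3000]);
translate([3800, 200, 0]) cube([200, 2600, 3000]);
translate([2500, 200, 0]) cube([200, 500, 3000]);
translate([2500, 1700, 0]) cube([200, 1100, 3000]);
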